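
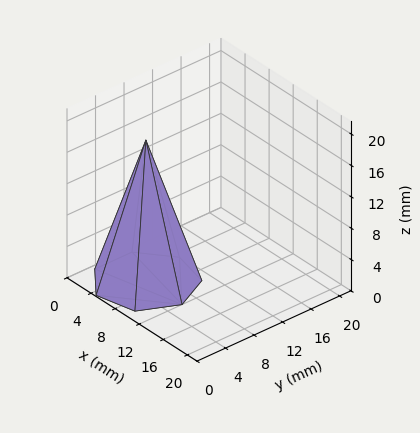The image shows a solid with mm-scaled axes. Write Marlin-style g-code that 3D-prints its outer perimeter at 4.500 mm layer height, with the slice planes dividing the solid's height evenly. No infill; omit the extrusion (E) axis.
Reading the render: the shape is a regular 7-sided pyramid, base circumscribed radius ≈ 6 mm, apex at z ≈ 18 mm (dimensions read to the nearest mm from the axis ticks). For the g-code, the solid's height is divided into equal slices at the stated Δz and each level perimeter traced with G1 moves after a G0 lift.

; perimeter-only toolpath
G21 ; units = mm
G90 ; absolute positioning
G28 ; home
; layer 1
G0 Z4.500
G0 X10.500 Y6.000
G1 X8.806 Y9.518
G1 X4.999 Y10.387
G1 X1.946 Y7.952
G1 X1.946 Y4.048
G1 X4.999 Y1.613
G1 X8.806 Y2.482
G1 X10.500 Y6.000
; layer 2
G0 Z9.000
G0 X9.000 Y6.000
G1 X7.870 Y8.346
G1 X5.332 Y8.925
G1 X3.297 Y7.301
G1 X3.297 Y4.699
G1 X5.332 Y3.075
G1 X7.870 Y3.655
G1 X9.000 Y6.000
; layer 3
G0 Z13.500
G0 X7.500 Y6.000
G1 X6.935 Y7.173
G1 X5.666 Y7.463
G1 X4.649 Y6.651
G1 X4.649 Y5.349
G1 X5.666 Y4.537
G1 X6.935 Y4.827
G1 X7.500 Y6.000
M2 ; end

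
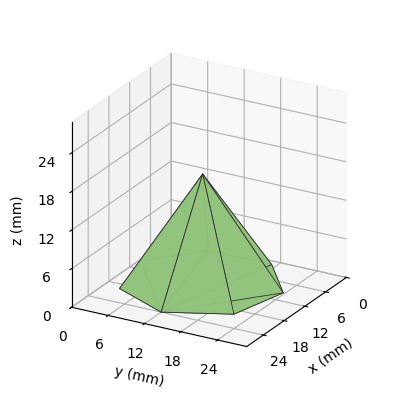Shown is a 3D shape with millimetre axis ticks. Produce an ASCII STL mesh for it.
Reading the render: the shape is a regular 7-sided pyramid, base circumscribed radius ≈ 12 mm, apex at z ≈ 17 mm (dimensions read to the nearest mm from the axis ticks). For the STL, each face is triangulated and given an outward normal.

solid part
  facet normal 0.0000 0.0000 -1.0000
    outer loop
      vertex 9.3 23.7 0.0
      vertex 19.5 21.4 0.0
      vertex 24.0 12.0 0.0
    endloop
  endfacet
  facet normal 0.0000 0.0000 -1.0000
    outer loop
      vertex 1.2 17.2 0.0
      vertex 9.3 23.7 0.0
      vertex 24.0 12.0 0.0
    endloop
  endfacet
  facet normal 0.0000 0.0000 -1.0000
    outer loop
      vertex 1.2 6.8 0.0
      vertex 1.2 17.2 0.0
      vertex 24.0 12.0 0.0
    endloop
  endfacet
  facet normal 0.0000 0.0000 -1.0000
    outer loop
      vertex 9.3 0.3 0.0
      vertex 1.2 6.8 0.0
      vertex 24.0 12.0 0.0
    endloop
  endfacet
  facet normal 0.0000 0.0000 -1.0000
    outer loop
      vertex 19.5 2.6 0.0
      vertex 9.3 0.3 0.0
      vertex 24.0 12.0 0.0
    endloop
  endfacet
  facet normal 0.7608 0.3642 0.5371
    outer loop
      vertex 24.0 12.0 0.0
      vertex 19.5 21.4 0.0
      vertex 12.0 12.0 17.0
    endloop
  endfacet
  facet normal 0.1856 0.8230 0.5369
    outer loop
      vertex 19.5 21.4 0.0
      vertex 9.3 23.7 0.0
      vertex 12.0 12.0 17.0
    endloop
  endfacet
  facet normal -0.5281 0.6581 0.5368
    outer loop
      vertex 9.3 23.7 0.0
      vertex 1.2 17.2 0.0
      vertex 12.0 12.0 17.0
    endloop
  endfacet
  facet normal -0.8441 0.0000 0.5362
    outer loop
      vertex 1.2 17.2 0.0
      vertex 1.2 6.8 0.0
      vertex 12.0 12.0 17.0
    endloop
  endfacet
  facet normal -0.5281 -0.6581 0.5368
    outer loop
      vertex 1.2 6.8 0.0
      vertex 9.3 0.3 0.0
      vertex 12.0 12.0 17.0
    endloop
  endfacet
  facet normal 0.1856 -0.8230 0.5369
    outer loop
      vertex 9.3 0.3 0.0
      vertex 19.5 2.6 0.0
      vertex 12.0 12.0 17.0
    endloop
  endfacet
  facet normal 0.7608 -0.3642 0.5371
    outer loop
      vertex 19.5 2.6 0.0
      vertex 24.0 12.0 0.0
      vertex 12.0 12.0 17.0
    endloop
  endfacet
endsolid part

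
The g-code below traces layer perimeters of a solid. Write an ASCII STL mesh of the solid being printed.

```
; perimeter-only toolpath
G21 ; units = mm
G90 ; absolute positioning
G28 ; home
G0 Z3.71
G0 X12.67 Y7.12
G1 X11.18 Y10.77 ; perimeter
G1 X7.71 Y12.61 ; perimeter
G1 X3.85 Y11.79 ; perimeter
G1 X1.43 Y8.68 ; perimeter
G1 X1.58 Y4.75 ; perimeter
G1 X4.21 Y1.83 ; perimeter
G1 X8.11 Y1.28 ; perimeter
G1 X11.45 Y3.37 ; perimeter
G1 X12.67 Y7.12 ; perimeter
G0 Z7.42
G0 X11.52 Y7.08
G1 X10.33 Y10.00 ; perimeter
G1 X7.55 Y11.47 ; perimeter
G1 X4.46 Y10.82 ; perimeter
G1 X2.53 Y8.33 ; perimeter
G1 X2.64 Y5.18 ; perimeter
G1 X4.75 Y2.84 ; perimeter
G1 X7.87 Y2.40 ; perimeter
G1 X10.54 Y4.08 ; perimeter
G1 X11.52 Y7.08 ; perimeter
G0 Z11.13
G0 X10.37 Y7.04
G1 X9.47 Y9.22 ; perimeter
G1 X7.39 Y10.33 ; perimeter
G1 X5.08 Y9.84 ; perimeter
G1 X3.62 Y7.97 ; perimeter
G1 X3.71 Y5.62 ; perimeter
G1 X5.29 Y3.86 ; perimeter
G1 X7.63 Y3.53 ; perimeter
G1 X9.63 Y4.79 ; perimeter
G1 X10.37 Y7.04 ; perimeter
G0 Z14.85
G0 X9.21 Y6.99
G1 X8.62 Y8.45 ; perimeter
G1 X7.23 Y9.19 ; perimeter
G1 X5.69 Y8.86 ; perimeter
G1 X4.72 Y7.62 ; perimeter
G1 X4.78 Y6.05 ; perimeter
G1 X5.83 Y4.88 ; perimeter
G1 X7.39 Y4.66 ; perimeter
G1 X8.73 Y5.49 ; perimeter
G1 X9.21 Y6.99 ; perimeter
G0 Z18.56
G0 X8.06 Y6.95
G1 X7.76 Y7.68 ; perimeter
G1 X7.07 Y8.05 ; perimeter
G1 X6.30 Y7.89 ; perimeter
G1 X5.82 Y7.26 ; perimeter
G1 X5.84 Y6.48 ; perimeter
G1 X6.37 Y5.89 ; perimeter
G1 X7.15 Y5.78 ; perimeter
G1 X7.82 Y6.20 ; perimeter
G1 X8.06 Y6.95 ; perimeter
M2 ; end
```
solid part
  facet normal 0.0000 0.0000 -1.0000
    outer loop
      vertex 7.87 13.75 0.00
      vertex 12.04 11.54 0.00
      vertex 13.82 7.16 0.00
    endloop
  endfacet
  facet normal 0.0000 0.0000 -1.0000
    outer loop
      vertex 3.24 12.77 0.00
      vertex 7.87 13.75 0.00
      vertex 13.82 7.16 0.00
    endloop
  endfacet
  facet normal 0.0000 0.0000 -1.0000
    outer loop
      vertex 0.34 9.04 0.00
      vertex 3.24 12.77 0.00
      vertex 13.82 7.16 0.00
    endloop
  endfacet
  facet normal 0.0000 0.0000 -1.0000
    outer loop
      vertex 0.51 4.32 0.00
      vertex 0.34 9.04 0.00
      vertex 13.82 7.16 0.00
    endloop
  endfacet
  facet normal 0.0000 0.0000 -1.0000
    outer loop
      vertex 3.67 0.81 0.00
      vertex 0.51 4.32 0.00
      vertex 13.82 7.16 0.00
    endloop
  endfacet
  facet normal 0.0000 0.0000 -1.0000
    outer loop
      vertex 8.35 0.15 0.00
      vertex 3.67 0.81 0.00
      vertex 13.82 7.16 0.00
    endloop
  endfacet
  facet normal 0.0000 0.0000 -1.0000
    outer loop
      vertex 12.36 2.66 0.00
      vertex 8.35 0.15 0.00
      vertex 13.82 7.16 0.00
    endloop
  endfacet
  facet normal 0.8894 0.3614 0.2800
    outer loop
      vertex 13.82 7.16 0.00
      vertex 12.04 11.54 0.00
      vertex 6.91 6.91 22.27
    endloop
  endfacet
  facet normal 0.4496 0.8483 0.2799
    outer loop
      vertex 12.04 11.54 0.00
      vertex 7.87 13.75 0.00
      vertex 6.91 6.91 22.27
    endloop
  endfacet
  facet normal -0.1988 0.9392 0.2799
    outer loop
      vertex 7.87 13.75 0.00
      vertex 3.24 12.77 0.00
      vertex 6.91 6.91 22.27
    endloop
  endfacet
  facet normal -0.7579 0.5893 0.2800
    outer loop
      vertex 3.24 12.77 0.00
      vertex 0.34 9.04 0.00
      vertex 6.91 6.91 22.27
    endloop
  endfacet
  facet normal -0.9595 -0.0346 0.2797
    outer loop
      vertex 0.34 9.04 0.00
      vertex 0.51 4.32 0.00
      vertex 6.91 6.91 22.27
    endloop
  endfacet
  facet normal -0.7135 -0.6424 0.2798
    outer loop
      vertex 0.51 4.32 0.00
      vertex 3.67 0.81 0.00
      vertex 6.91 6.91 22.27
    endloop
  endfacet
  facet normal -0.1341 -0.9506 0.2799
    outer loop
      vertex 3.67 0.81 0.00
      vertex 8.35 0.15 0.00
      vertex 6.91 6.91 22.27
    endloop
  endfacet
  facet normal 0.5094 -0.8137 0.2799
    outer loop
      vertex 8.35 0.15 0.00
      vertex 12.36 2.66 0.00
      vertex 6.91 6.91 22.27
    endloop
  endfacet
  facet normal 0.9131 -0.2963 0.2800
    outer loop
      vertex 12.36 2.66 0.00
      vertex 13.82 7.16 0.00
      vertex 6.91 6.91 22.27
    endloop
  endfacet
endsolid part

The G0 Z moves step by Δz≈3.71 mm. The G1 loops shrink linearly with z, so the solid tapers from its base footprint up to z≈22.3. Closing with a flat bottom cap and the tapered top and triangulating gives 16 facets — a regular 9-sided pyramid, base circumscribed radius ≈ 6.91 mm, apex at z ≈ 22.3 mm.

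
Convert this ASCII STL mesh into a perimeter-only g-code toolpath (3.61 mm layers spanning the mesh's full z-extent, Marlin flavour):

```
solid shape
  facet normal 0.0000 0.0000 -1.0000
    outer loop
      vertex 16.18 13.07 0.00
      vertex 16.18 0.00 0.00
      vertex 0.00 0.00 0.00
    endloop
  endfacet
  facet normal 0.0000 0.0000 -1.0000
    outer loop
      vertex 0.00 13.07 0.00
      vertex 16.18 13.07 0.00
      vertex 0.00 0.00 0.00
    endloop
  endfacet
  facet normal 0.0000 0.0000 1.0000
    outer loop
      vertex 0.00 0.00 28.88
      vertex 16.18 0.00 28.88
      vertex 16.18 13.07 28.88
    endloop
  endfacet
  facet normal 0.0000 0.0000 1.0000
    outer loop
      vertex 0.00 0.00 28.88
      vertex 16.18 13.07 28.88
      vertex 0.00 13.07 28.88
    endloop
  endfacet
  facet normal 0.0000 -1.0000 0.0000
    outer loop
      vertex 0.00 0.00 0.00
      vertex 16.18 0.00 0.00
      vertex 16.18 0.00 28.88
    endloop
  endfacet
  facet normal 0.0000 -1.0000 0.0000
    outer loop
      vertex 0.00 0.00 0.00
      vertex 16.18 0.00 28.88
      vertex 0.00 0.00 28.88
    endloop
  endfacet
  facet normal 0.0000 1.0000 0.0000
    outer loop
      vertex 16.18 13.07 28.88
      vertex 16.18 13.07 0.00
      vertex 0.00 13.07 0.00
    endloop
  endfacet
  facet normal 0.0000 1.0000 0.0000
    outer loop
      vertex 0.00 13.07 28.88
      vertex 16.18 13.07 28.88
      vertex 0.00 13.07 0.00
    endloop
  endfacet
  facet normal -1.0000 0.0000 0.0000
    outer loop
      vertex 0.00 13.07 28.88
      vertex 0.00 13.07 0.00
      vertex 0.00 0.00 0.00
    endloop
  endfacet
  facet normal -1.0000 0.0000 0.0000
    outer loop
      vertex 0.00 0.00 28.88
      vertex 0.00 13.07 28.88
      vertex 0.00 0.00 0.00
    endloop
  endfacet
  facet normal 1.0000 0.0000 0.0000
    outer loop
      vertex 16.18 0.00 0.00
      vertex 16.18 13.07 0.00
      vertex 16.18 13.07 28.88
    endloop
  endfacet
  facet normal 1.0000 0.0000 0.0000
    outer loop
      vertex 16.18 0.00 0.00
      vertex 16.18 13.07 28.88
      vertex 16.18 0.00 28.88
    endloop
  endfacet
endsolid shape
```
; perimeter-only toolpath
G21 ; units = mm
G90 ; absolute positioning
G28 ; home
; layer 1
G0 Z3.61
G0 X0.00 Y0.00
G1 X16.18 Y0.00
G1 X16.18 Y13.07
G1 X0.00 Y13.07
G1 X0.00 Y0.00
; layer 2
G0 Z7.22
G0 X0.00 Y0.00
G1 X16.18 Y0.00
G1 X16.18 Y13.07
G1 X0.00 Y13.07
G1 X0.00 Y0.00
; layer 3
G0 Z10.83
G0 X0.00 Y0.00
G1 X16.18 Y0.00
G1 X16.18 Y13.07
G1 X0.00 Y13.07
G1 X0.00 Y0.00
; layer 4
G0 Z14.44
G0 X0.00 Y0.00
G1 X16.18 Y0.00
G1 X16.18 Y13.07
G1 X0.00 Y13.07
G1 X0.00 Y0.00
; layer 5
G0 Z18.05
G0 X0.00 Y0.00
G1 X16.18 Y0.00
G1 X16.18 Y13.07
G1 X0.00 Y13.07
G1 X0.00 Y0.00
; layer 6
G0 Z21.66
G0 X0.00 Y0.00
G1 X16.18 Y0.00
G1 X16.18 Y13.07
G1 X0.00 Y13.07
G1 X0.00 Y0.00
; layer 7
G0 Z25.27
G0 X0.00 Y0.00
G1 X16.18 Y0.00
G1 X16.18 Y13.07
G1 X0.00 Y13.07
G1 X0.00 Y0.00
; layer 8
G0 Z28.88
G0 X0.00 Y0.00
G1 X16.18 Y0.00
G1 X16.18 Y13.07
G1 X0.00 Y13.07
G1 X0.00 Y0.00
M2 ; end

The solid is a rectangular box, roughly 16.2 × 13.1 mm footprint and 28.9 mm tall. Slicing at Δz = 3.61 mm — 8 equal slices spanning the solid's height, so layer i sits at z = i·h/8 — gives 8 non-empty perimeters. Each is a 4-segment closed polygon; G0 lifts to the layer z and rapids to the start vertex, then G1 traces the edges.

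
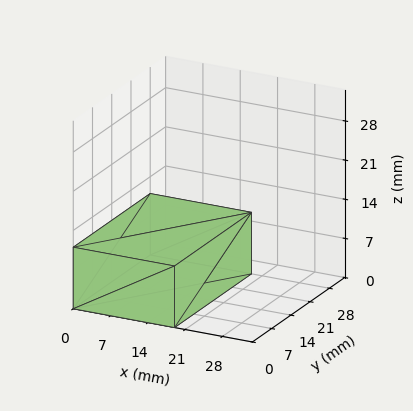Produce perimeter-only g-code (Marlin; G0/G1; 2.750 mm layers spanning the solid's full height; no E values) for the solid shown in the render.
Reading the render: the shape is a rectangular box, roughly 19 × 28 mm footprint and 11 mm tall (dimensions read to the nearest mm from the axis ticks). For the g-code, the solid's height is divided into equal slices at the stated Δz and each level perimeter traced with G1 moves after a G0 lift.

; perimeter-only toolpath
G21 ; units = mm
G90 ; absolute positioning
G28 ; home
; layer 1
G0 Z2.750
G0 X0.000 Y0.000
G1 X19.000 Y0.000
G1 X19.000 Y28.000
G1 X0.000 Y28.000
G1 X0.000 Y0.000
; layer 2
G0 Z5.500
G0 X0.000 Y0.000
G1 X19.000 Y0.000
G1 X19.000 Y28.000
G1 X0.000 Y28.000
G1 X0.000 Y0.000
; layer 3
G0 Z8.250
G0 X0.000 Y0.000
G1 X19.000 Y0.000
G1 X19.000 Y28.000
G1 X0.000 Y28.000
G1 X0.000 Y0.000
; layer 4
G0 Z11.000
G0 X0.000 Y0.000
G1 X19.000 Y0.000
G1 X19.000 Y28.000
G1 X0.000 Y28.000
G1 X0.000 Y0.000
M2 ; end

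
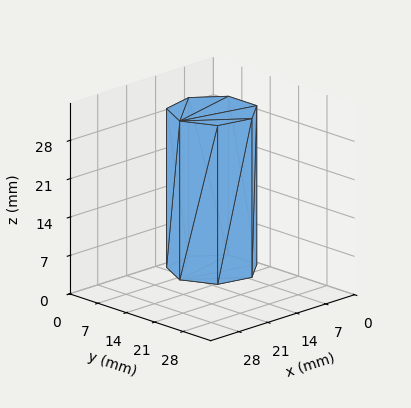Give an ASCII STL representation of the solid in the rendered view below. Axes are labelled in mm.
Reading the render: the shape is a regular 7-sided prism (a cylinder approximated with 7 flat sides), circumscribed radius ≈ 8 mm, height ≈ 29 mm (dimensions read to the nearest mm from the axis ticks). For the STL, each face is triangulated and given an outward normal.

solid part
  facet normal 0.0000 0.0000 -1.0000
    outer loop
      vertex 6.2 15.8 0.0
      vertex 13.0 14.3 0.0
      vertex 16.0 8.0 0.0
    endloop
  endfacet
  facet normal 0.0000 0.0000 -1.0000
    outer loop
      vertex 0.8 11.5 0.0
      vertex 6.2 15.8 0.0
      vertex 16.0 8.0 0.0
    endloop
  endfacet
  facet normal 0.0000 0.0000 -1.0000
    outer loop
      vertex 0.8 4.5 0.0
      vertex 0.8 11.5 0.0
      vertex 16.0 8.0 0.0
    endloop
  endfacet
  facet normal 0.0000 0.0000 -1.0000
    outer loop
      vertex 6.2 0.2 0.0
      vertex 0.8 4.5 0.0
      vertex 16.0 8.0 0.0
    endloop
  endfacet
  facet normal 0.0000 0.0000 -1.0000
    outer loop
      vertex 13.0 1.7 0.0
      vertex 6.2 0.2 0.0
      vertex 16.0 8.0 0.0
    endloop
  endfacet
  facet normal 0.0000 0.0000 1.0000
    outer loop
      vertex 16.0 8.0 29.0
      vertex 13.0 14.3 29.0
      vertex 6.2 15.8 29.0
    endloop
  endfacet
  facet normal 0.0000 0.0000 1.0000
    outer loop
      vertex 16.0 8.0 29.0
      vertex 6.2 15.8 29.0
      vertex 0.8 11.5 29.0
    endloop
  endfacet
  facet normal 0.0000 0.0000 1.0000
    outer loop
      vertex 16.0 8.0 29.0
      vertex 0.8 11.5 29.0
      vertex 0.8 4.5 29.0
    endloop
  endfacet
  facet normal 0.0000 0.0000 1.0000
    outer loop
      vertex 16.0 8.0 29.0
      vertex 0.8 4.5 29.0
      vertex 6.2 0.2 29.0
    endloop
  endfacet
  facet normal 0.0000 0.0000 1.0000
    outer loop
      vertex 16.0 8.0 29.0
      vertex 6.2 0.2 29.0
      vertex 13.0 1.7 29.0
    endloop
  endfacet
  facet normal 0.9029 0.4299 0.0000
    outer loop
      vertex 16.0 8.0 0.0
      vertex 13.0 14.3 0.0
      vertex 13.0 14.3 29.0
    endloop
  endfacet
  facet normal 0.9029 0.4299 0.0000
    outer loop
      vertex 16.0 8.0 0.0
      vertex 13.0 14.3 29.0
      vertex 16.0 8.0 29.0
    endloop
  endfacet
  facet normal 0.2154 0.9765 0.0000
    outer loop
      vertex 13.0 14.3 0.0
      vertex 6.2 15.8 0.0
      vertex 6.2 15.8 29.0
    endloop
  endfacet
  facet normal 0.2154 0.9765 0.0000
    outer loop
      vertex 13.0 14.3 0.0
      vertex 6.2 15.8 29.0
      vertex 13.0 14.3 29.0
    endloop
  endfacet
  facet normal -0.6229 0.7823 0.0000
    outer loop
      vertex 6.2 15.8 0.0
      vertex 0.8 11.5 0.0
      vertex 0.8 11.5 29.0
    endloop
  endfacet
  facet normal -0.6229 0.7823 0.0000
    outer loop
      vertex 6.2 15.8 0.0
      vertex 0.8 11.5 29.0
      vertex 6.2 15.8 29.0
    endloop
  endfacet
  facet normal -1.0000 0.0000 0.0000
    outer loop
      vertex 0.8 11.5 0.0
      vertex 0.8 4.5 0.0
      vertex 0.8 4.5 29.0
    endloop
  endfacet
  facet normal -1.0000 0.0000 0.0000
    outer loop
      vertex 0.8 11.5 0.0
      vertex 0.8 4.5 29.0
      vertex 0.8 11.5 29.0
    endloop
  endfacet
  facet normal -0.6229 -0.7823 0.0000
    outer loop
      vertex 0.8 4.5 0.0
      vertex 6.2 0.2 0.0
      vertex 6.2 0.2 29.0
    endloop
  endfacet
  facet normal -0.6229 -0.7823 0.0000
    outer loop
      vertex 0.8 4.5 0.0
      vertex 6.2 0.2 29.0
      vertex 0.8 4.5 29.0
    endloop
  endfacet
  facet normal 0.2154 -0.9765 0.0000
    outer loop
      vertex 6.2 0.2 0.0
      vertex 13.0 1.7 0.0
      vertex 13.0 1.7 29.0
    endloop
  endfacet
  facet normal 0.2154 -0.9765 0.0000
    outer loop
      vertex 6.2 0.2 0.0
      vertex 13.0 1.7 29.0
      vertex 6.2 0.2 29.0
    endloop
  endfacet
  facet normal 0.9029 -0.4299 0.0000
    outer loop
      vertex 13.0 1.7 0.0
      vertex 16.0 8.0 0.0
      vertex 16.0 8.0 29.0
    endloop
  endfacet
  facet normal 0.9029 -0.4299 0.0000
    outer loop
      vertex 13.0 1.7 0.0
      vertex 16.0 8.0 29.0
      vertex 13.0 1.7 29.0
    endloop
  endfacet
endsolid part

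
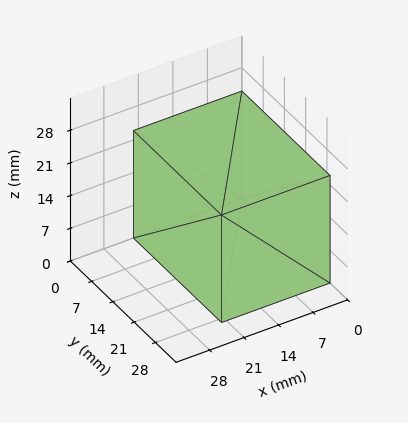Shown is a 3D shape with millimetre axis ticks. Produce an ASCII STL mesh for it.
Reading the render: the shape is a rectangular box, roughly 22 × 29 mm footprint and 23 mm tall (dimensions read to the nearest mm from the axis ticks). For the STL, each face is triangulated and given an outward normal.

solid part
  facet normal 0.0000 0.0000 -1.0000
    outer loop
      vertex 22.000 29.000 0.000
      vertex 22.000 0.000 0.000
      vertex 0.000 0.000 0.000
    endloop
  endfacet
  facet normal 0.0000 0.0000 -1.0000
    outer loop
      vertex 0.000 29.000 0.000
      vertex 22.000 29.000 0.000
      vertex 0.000 0.000 0.000
    endloop
  endfacet
  facet normal 0.0000 0.0000 1.0000
    outer loop
      vertex 0.000 0.000 23.000
      vertex 22.000 0.000 23.000
      vertex 22.000 29.000 23.000
    endloop
  endfacet
  facet normal 0.0000 0.0000 1.0000
    outer loop
      vertex 0.000 0.000 23.000
      vertex 22.000 29.000 23.000
      vertex 0.000 29.000 23.000
    endloop
  endfacet
  facet normal 0.0000 -1.0000 0.0000
    outer loop
      vertex 0.000 0.000 0.000
      vertex 22.000 0.000 0.000
      vertex 22.000 0.000 23.000
    endloop
  endfacet
  facet normal 0.0000 -1.0000 0.0000
    outer loop
      vertex 0.000 0.000 0.000
      vertex 22.000 0.000 23.000
      vertex 0.000 0.000 23.000
    endloop
  endfacet
  facet normal 0.0000 1.0000 0.0000
    outer loop
      vertex 22.000 29.000 23.000
      vertex 22.000 29.000 0.000
      vertex 0.000 29.000 0.000
    endloop
  endfacet
  facet normal 0.0000 1.0000 0.0000
    outer loop
      vertex 0.000 29.000 23.000
      vertex 22.000 29.000 23.000
      vertex 0.000 29.000 0.000
    endloop
  endfacet
  facet normal -1.0000 0.0000 0.0000
    outer loop
      vertex 0.000 29.000 23.000
      vertex 0.000 29.000 0.000
      vertex 0.000 0.000 0.000
    endloop
  endfacet
  facet normal -1.0000 0.0000 0.0000
    outer loop
      vertex 0.000 0.000 23.000
      vertex 0.000 29.000 23.000
      vertex 0.000 0.000 0.000
    endloop
  endfacet
  facet normal 1.0000 0.0000 0.0000
    outer loop
      vertex 22.000 0.000 0.000
      vertex 22.000 29.000 0.000
      vertex 22.000 29.000 23.000
    endloop
  endfacet
  facet normal 1.0000 0.0000 0.0000
    outer loop
      vertex 22.000 0.000 0.000
      vertex 22.000 29.000 23.000
      vertex 22.000 0.000 23.000
    endloop
  endfacet
endsolid part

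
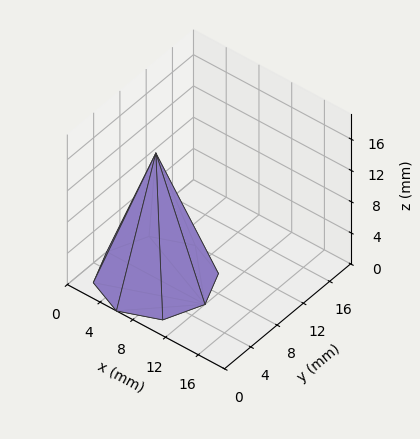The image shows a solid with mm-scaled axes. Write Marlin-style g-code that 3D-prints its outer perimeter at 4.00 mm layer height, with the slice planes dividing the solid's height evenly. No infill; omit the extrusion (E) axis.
Reading the render: the shape is a regular 8-sided pyramid, base circumscribed radius ≈ 6 mm, apex at z ≈ 16 mm (dimensions read to the nearest mm from the axis ticks). For the g-code, the solid's height is divided into equal slices at the stated Δz and each level perimeter traced with G1 moves after a G0 lift.

; perimeter-only toolpath
G21 ; units = mm
G90 ; absolute positioning
G28 ; home
; layer 1
G0 Z4.00
G0 X10.50 Y6.00
G1 X9.18 Y9.18
G1 X6.00 Y10.50
G1 X2.82 Y9.18
G1 X1.50 Y6.00
G1 X2.82 Y2.82
G1 X6.00 Y1.50
G1 X9.18 Y2.82
G1 X10.50 Y6.00
; layer 2
G0 Z8.00
G0 X9.00 Y6.00
G1 X8.12 Y8.12
G1 X6.00 Y9.00
G1 X3.88 Y8.12
G1 X3.00 Y6.00
G1 X3.88 Y3.88
G1 X6.00 Y3.00
G1 X8.12 Y3.88
G1 X9.00 Y6.00
; layer 3
G0 Z12.00
G0 X7.50 Y6.00
G1 X7.06 Y7.06
G1 X6.00 Y7.50
G1 X4.94 Y7.06
G1 X4.50 Y6.00
G1 X4.94 Y4.94
G1 X6.00 Y4.50
G1 X7.06 Y4.94
G1 X7.50 Y6.00
M2 ; end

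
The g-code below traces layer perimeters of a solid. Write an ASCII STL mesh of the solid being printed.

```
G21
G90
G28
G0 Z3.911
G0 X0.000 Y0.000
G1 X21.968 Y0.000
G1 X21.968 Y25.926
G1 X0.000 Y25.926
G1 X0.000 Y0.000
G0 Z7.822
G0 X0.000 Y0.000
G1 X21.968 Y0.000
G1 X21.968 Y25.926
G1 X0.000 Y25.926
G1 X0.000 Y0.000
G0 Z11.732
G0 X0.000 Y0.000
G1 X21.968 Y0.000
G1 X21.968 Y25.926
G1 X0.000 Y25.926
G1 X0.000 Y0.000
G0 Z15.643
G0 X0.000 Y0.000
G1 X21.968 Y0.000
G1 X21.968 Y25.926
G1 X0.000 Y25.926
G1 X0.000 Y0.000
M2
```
solid part
  facet normal 0.0000 0.0000 -1.0000
    outer loop
      vertex 21.968 25.926 0.000
      vertex 21.968 0.000 0.000
      vertex 0.000 0.000 0.000
    endloop
  endfacet
  facet normal 0.0000 0.0000 -1.0000
    outer loop
      vertex 0.000 25.926 0.000
      vertex 21.968 25.926 0.000
      vertex 0.000 0.000 0.000
    endloop
  endfacet
  facet normal 0.0000 0.0000 1.0000
    outer loop
      vertex 0.000 0.000 15.643
      vertex 21.968 0.000 15.643
      vertex 21.968 25.926 15.643
    endloop
  endfacet
  facet normal 0.0000 0.0000 1.0000
    outer loop
      vertex 0.000 0.000 15.643
      vertex 21.968 25.926 15.643
      vertex 0.000 25.926 15.643
    endloop
  endfacet
  facet normal 0.0000 -1.0000 0.0000
    outer loop
      vertex 0.000 0.000 0.000
      vertex 21.968 0.000 0.000
      vertex 21.968 0.000 15.643
    endloop
  endfacet
  facet normal 0.0000 -1.0000 0.0000
    outer loop
      vertex 0.000 0.000 0.000
      vertex 21.968 0.000 15.643
      vertex 0.000 0.000 15.643
    endloop
  endfacet
  facet normal 0.0000 1.0000 0.0000
    outer loop
      vertex 21.968 25.926 15.643
      vertex 21.968 25.926 0.000
      vertex 0.000 25.926 0.000
    endloop
  endfacet
  facet normal 0.0000 1.0000 0.0000
    outer loop
      vertex 0.000 25.926 15.643
      vertex 21.968 25.926 15.643
      vertex 0.000 25.926 0.000
    endloop
  endfacet
  facet normal -1.0000 0.0000 0.0000
    outer loop
      vertex 0.000 25.926 15.643
      vertex 0.000 25.926 0.000
      vertex 0.000 0.000 0.000
    endloop
  endfacet
  facet normal -1.0000 0.0000 0.0000
    outer loop
      vertex 0.000 0.000 15.643
      vertex 0.000 25.926 15.643
      vertex 0.000 0.000 0.000
    endloop
  endfacet
  facet normal 1.0000 0.0000 0.0000
    outer loop
      vertex 21.968 0.000 0.000
      vertex 21.968 25.926 0.000
      vertex 21.968 25.926 15.643
    endloop
  endfacet
  facet normal 1.0000 0.0000 0.0000
    outer loop
      vertex 21.968 0.000 0.000
      vertex 21.968 25.926 15.643
      vertex 21.968 0.000 15.643
    endloop
  endfacet
endsolid part

The G0 Z moves step by Δz≈3.911 mm. Every layer's G1 loop is the same polygon, so the solid is a straight extrusion of it from z=0 to z≈15.6. Closing with flat bottom and top caps and triangulating gives 12 facets — a rectangular box, roughly 22 × 25.9 mm footprint and 15.6 mm tall.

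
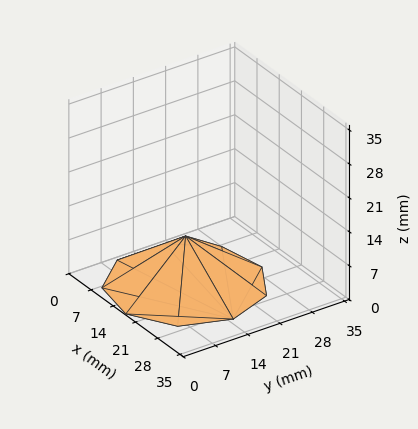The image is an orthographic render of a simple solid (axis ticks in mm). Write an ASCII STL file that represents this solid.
Reading the render: the shape is a regular 9-sided pyramid, base circumscribed radius ≈ 15 mm, apex at z ≈ 10 mm (dimensions read to the nearest mm from the axis ticks). For the STL, each face is triangulated and given an outward normal.

solid part
  facet normal 0.0000 0.0000 -1.0000
    outer loop
      vertex 17.60 29.77 0.00
      vertex 26.49 24.64 0.00
      vertex 30.00 15.00 0.00
    endloop
  endfacet
  facet normal 0.0000 0.0000 -1.0000
    outer loop
      vertex 7.50 27.99 0.00
      vertex 17.60 29.77 0.00
      vertex 30.00 15.00 0.00
    endloop
  endfacet
  facet normal 0.0000 0.0000 -1.0000
    outer loop
      vertex 0.90 20.13 0.00
      vertex 7.50 27.99 0.00
      vertex 30.00 15.00 0.00
    endloop
  endfacet
  facet normal 0.0000 0.0000 -1.0000
    outer loop
      vertex 0.90 9.87 0.00
      vertex 0.90 20.13 0.00
      vertex 30.00 15.00 0.00
    endloop
  endfacet
  facet normal 0.0000 0.0000 -1.0000
    outer loop
      vertex 7.50 2.01 0.00
      vertex 0.90 9.87 0.00
      vertex 30.00 15.00 0.00
    endloop
  endfacet
  facet normal 0.0000 0.0000 -1.0000
    outer loop
      vertex 17.60 0.23 0.00
      vertex 7.50 2.01 0.00
      vertex 30.00 15.00 0.00
    endloop
  endfacet
  facet normal 0.0000 0.0000 -1.0000
    outer loop
      vertex 26.49 5.36 0.00
      vertex 17.60 0.23 0.00
      vertex 30.00 15.00 0.00
    endloop
  endfacet
  facet normal 0.5437 0.1980 0.8156
    outer loop
      vertex 30.00 15.00 0.00
      vertex 26.49 24.64 0.00
      vertex 15.00 15.00 10.00
    endloop
  endfacet
  facet normal 0.2892 0.5012 0.8155
    outer loop
      vertex 26.49 24.64 0.00
      vertex 17.60 29.77 0.00
      vertex 15.00 15.00 10.00
    endloop
  endfacet
  facet normal -0.1004 0.5699 0.8156
    outer loop
      vertex 17.60 29.77 0.00
      vertex 7.50 27.99 0.00
      vertex 15.00 15.00 10.00
    endloop
  endfacet
  facet normal -0.4431 0.3721 0.8156
    outer loop
      vertex 7.50 27.99 0.00
      vertex 0.90 20.13 0.00
      vertex 15.00 15.00 10.00
    endloop
  endfacet
  facet normal -0.5785 0.0000 0.8157
    outer loop
      vertex 0.90 20.13 0.00
      vertex 0.90 9.87 0.00
      vertex 15.00 15.00 10.00
    endloop
  endfacet
  facet normal -0.4431 -0.3721 0.8156
    outer loop
      vertex 0.90 9.87 0.00
      vertex 7.50 2.01 0.00
      vertex 15.00 15.00 10.00
    endloop
  endfacet
  facet normal -0.1004 -0.5699 0.8156
    outer loop
      vertex 7.50 2.01 0.00
      vertex 17.60 0.23 0.00
      vertex 15.00 15.00 10.00
    endloop
  endfacet
  facet normal 0.2892 -0.5012 0.8155
    outer loop
      vertex 17.60 0.23 0.00
      vertex 26.49 5.36 0.00
      vertex 15.00 15.00 10.00
    endloop
  endfacet
  facet normal 0.5437 -0.1980 0.8156
    outer loop
      vertex 26.49 5.36 0.00
      vertex 30.00 15.00 0.00
      vertex 15.00 15.00 10.00
    endloop
  endfacet
endsolid part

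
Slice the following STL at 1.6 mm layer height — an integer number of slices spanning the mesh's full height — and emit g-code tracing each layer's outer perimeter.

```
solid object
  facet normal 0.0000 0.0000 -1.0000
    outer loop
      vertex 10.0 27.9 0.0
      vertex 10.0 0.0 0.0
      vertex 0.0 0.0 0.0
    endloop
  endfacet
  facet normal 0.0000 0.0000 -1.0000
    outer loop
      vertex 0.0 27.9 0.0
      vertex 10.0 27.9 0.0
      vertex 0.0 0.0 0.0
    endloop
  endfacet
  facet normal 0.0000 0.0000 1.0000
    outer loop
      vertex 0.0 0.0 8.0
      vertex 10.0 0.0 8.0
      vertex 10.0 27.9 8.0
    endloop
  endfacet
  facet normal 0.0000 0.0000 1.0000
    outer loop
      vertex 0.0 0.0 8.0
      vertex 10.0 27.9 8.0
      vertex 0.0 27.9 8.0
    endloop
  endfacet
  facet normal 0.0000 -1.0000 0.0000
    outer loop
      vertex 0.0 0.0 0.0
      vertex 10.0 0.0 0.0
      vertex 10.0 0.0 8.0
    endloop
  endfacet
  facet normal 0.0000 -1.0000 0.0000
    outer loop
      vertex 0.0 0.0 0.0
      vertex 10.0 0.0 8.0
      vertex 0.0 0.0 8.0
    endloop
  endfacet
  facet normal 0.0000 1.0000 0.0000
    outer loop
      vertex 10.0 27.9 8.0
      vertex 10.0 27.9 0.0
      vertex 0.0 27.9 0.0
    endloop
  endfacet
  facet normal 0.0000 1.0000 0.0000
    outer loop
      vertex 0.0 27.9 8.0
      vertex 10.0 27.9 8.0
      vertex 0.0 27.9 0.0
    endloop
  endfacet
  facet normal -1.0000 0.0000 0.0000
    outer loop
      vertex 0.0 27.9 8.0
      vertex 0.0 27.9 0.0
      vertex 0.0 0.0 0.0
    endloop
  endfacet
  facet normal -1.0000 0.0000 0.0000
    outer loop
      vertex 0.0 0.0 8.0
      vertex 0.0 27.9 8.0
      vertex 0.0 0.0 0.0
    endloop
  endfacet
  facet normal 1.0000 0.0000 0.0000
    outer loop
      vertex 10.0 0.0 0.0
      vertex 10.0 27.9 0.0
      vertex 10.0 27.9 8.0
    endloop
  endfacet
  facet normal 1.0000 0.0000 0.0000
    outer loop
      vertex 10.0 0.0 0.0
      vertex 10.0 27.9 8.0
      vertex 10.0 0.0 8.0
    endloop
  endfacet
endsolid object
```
; perimeter-only toolpath
G21 ; units = mm
G90 ; absolute positioning
G28 ; home
; layer 1
G0 Z1.6
G0 X0.0 Y0.0
G1 X10.0 Y0.0
G1 X10.0 Y27.9
G1 X0.0 Y27.9
G1 X0.0 Y0.0
; layer 2
G0 Z3.2
G0 X0.0 Y0.0
G1 X10.0 Y0.0
G1 X10.0 Y27.9
G1 X0.0 Y27.9
G1 X0.0 Y0.0
; layer 3
G0 Z4.8
G0 X0.0 Y0.0
G1 X10.0 Y0.0
G1 X10.0 Y27.9
G1 X0.0 Y27.9
G1 X0.0 Y0.0
; layer 4
G0 Z6.4
G0 X0.0 Y0.0
G1 X10.0 Y0.0
G1 X10.0 Y27.9
G1 X0.0 Y27.9
G1 X0.0 Y0.0
; layer 5
G0 Z8.0
G0 X0.0 Y0.0
G1 X10.0 Y0.0
G1 X10.0 Y27.9
G1 X0.0 Y27.9
G1 X0.0 Y0.0
M2 ; end

The solid is a rectangular box, roughly 10 × 27.9 mm footprint and 8 mm tall. Slicing at Δz = 1.6 mm — 5 equal slices spanning the solid's height, so layer i sits at z = i·h/5 — gives 5 non-empty perimeters. Each is a 4-segment closed polygon; G0 lifts to the layer z and rapids to the start vertex, then G1 traces the edges.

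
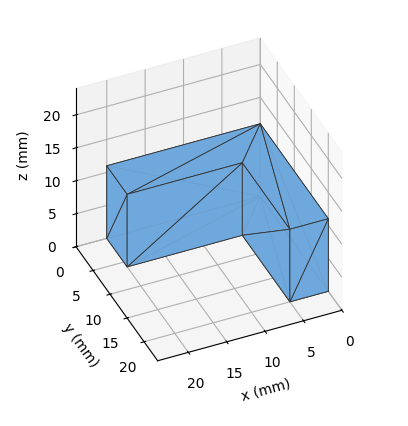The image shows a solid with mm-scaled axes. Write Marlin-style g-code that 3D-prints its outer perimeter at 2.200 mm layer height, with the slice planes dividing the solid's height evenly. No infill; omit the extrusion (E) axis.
Reading the render: the shape is an L-shaped prism: outer 20 × 20 mm, arm thicknesses ≈ 6 mm (horizontal) and 5 mm (vertical), extruded 11 mm in z (dimensions read to the nearest mm from the axis ticks). For the g-code, the solid's height is divided into equal slices at the stated Δz and each level perimeter traced with G1 moves after a G0 lift.

; perimeter-only toolpath
G21 ; units = mm
G90 ; absolute positioning
G28 ; home
; layer 1
G0 Z2.200
G0 X0.000 Y0.000
G1 X20.000 Y0.000
G1 X20.000 Y6.000
G1 X5.000 Y6.000
G1 X5.000 Y20.000
G1 X0.000 Y20.000
G1 X0.000 Y0.000
; layer 2
G0 Z4.400
G0 X0.000 Y0.000
G1 X20.000 Y0.000
G1 X20.000 Y6.000
G1 X5.000 Y6.000
G1 X5.000 Y20.000
G1 X0.000 Y20.000
G1 X0.000 Y0.000
; layer 3
G0 Z6.600
G0 X0.000 Y0.000
G1 X20.000 Y0.000
G1 X20.000 Y6.000
G1 X5.000 Y6.000
G1 X5.000 Y20.000
G1 X0.000 Y20.000
G1 X0.000 Y0.000
; layer 4
G0 Z8.800
G0 X0.000 Y0.000
G1 X20.000 Y0.000
G1 X20.000 Y6.000
G1 X5.000 Y6.000
G1 X5.000 Y20.000
G1 X0.000 Y20.000
G1 X0.000 Y0.000
; layer 5
G0 Z11.000
G0 X0.000 Y0.000
G1 X20.000 Y0.000
G1 X20.000 Y6.000
G1 X5.000 Y6.000
G1 X5.000 Y20.000
G1 X0.000 Y20.000
G1 X0.000 Y0.000
M2 ; end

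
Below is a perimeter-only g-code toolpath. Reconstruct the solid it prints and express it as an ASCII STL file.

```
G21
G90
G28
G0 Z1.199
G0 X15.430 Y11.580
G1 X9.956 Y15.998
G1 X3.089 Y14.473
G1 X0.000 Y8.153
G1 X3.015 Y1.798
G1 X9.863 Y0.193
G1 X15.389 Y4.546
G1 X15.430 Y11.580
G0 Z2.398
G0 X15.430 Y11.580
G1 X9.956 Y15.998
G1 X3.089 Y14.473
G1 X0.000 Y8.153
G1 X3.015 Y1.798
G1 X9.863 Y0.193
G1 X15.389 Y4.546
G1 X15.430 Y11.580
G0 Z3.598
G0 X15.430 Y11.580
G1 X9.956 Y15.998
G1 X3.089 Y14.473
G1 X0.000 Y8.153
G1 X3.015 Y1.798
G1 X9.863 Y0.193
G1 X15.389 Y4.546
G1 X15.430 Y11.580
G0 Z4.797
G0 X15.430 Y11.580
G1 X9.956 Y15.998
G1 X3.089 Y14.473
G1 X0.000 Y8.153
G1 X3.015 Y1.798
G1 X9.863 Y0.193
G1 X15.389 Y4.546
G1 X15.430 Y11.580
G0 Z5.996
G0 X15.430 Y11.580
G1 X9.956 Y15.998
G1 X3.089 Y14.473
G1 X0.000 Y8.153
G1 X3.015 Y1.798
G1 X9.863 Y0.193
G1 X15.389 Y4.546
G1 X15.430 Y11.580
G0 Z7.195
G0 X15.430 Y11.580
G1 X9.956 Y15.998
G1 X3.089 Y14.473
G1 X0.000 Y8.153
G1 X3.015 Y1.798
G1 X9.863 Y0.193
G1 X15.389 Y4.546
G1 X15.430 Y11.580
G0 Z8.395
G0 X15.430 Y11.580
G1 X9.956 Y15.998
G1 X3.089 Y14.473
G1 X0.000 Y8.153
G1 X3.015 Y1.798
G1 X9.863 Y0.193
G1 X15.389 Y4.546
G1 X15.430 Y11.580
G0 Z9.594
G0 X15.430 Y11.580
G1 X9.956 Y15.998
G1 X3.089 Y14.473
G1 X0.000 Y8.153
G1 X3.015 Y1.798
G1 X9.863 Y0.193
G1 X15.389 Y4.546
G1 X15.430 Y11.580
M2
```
solid part
  facet normal 0.0000 0.0000 -1.0000
    outer loop
      vertex 3.089 14.473 0.000
      vertex 9.956 15.998 0.000
      vertex 15.430 11.580 0.000
    endloop
  endfacet
  facet normal 0.0000 0.0000 -1.0000
    outer loop
      vertex 0.000 8.153 0.000
      vertex 3.089 14.473 0.000
      vertex 15.430 11.580 0.000
    endloop
  endfacet
  facet normal 0.0000 0.0000 -1.0000
    outer loop
      vertex 3.015 1.798 0.000
      vertex 0.000 8.153 0.000
      vertex 15.430 11.580 0.000
    endloop
  endfacet
  facet normal 0.0000 0.0000 -1.0000
    outer loop
      vertex 9.863 0.193 0.000
      vertex 3.015 1.798 0.000
      vertex 15.430 11.580 0.000
    endloop
  endfacet
  facet normal 0.0000 0.0000 -1.0000
    outer loop
      vertex 15.389 4.546 0.000
      vertex 9.863 0.193 0.000
      vertex 15.430 11.580 0.000
    endloop
  endfacet
  facet normal 0.0000 0.0000 1.0000
    outer loop
      vertex 15.430 11.580 9.594
      vertex 9.956 15.998 9.594
      vertex 3.089 14.473 9.594
    endloop
  endfacet
  facet normal 0.0000 0.0000 1.0000
    outer loop
      vertex 15.430 11.580 9.594
      vertex 3.089 14.473 9.594
      vertex 0.000 8.153 9.594
    endloop
  endfacet
  facet normal 0.0000 0.0000 1.0000
    outer loop
      vertex 15.430 11.580 9.594
      vertex 0.000 8.153 9.594
      vertex 3.015 1.798 9.594
    endloop
  endfacet
  facet normal 0.0000 0.0000 1.0000
    outer loop
      vertex 15.430 11.580 9.594
      vertex 3.015 1.798 9.594
      vertex 9.863 0.193 9.594
    endloop
  endfacet
  facet normal 0.0000 0.0000 1.0000
    outer loop
      vertex 15.430 11.580 9.594
      vertex 9.863 0.193 9.594
      vertex 15.389 4.546 9.594
    endloop
  endfacet
  facet normal 0.6281 0.7782 0.0000
    outer loop
      vertex 15.430 11.580 0.000
      vertex 9.956 15.998 0.000
      vertex 9.956 15.998 9.594
    endloop
  endfacet
  facet normal 0.6281 0.7782 0.0000
    outer loop
      vertex 15.430 11.580 0.000
      vertex 9.956 15.998 9.594
      vertex 15.430 11.580 9.594
    endloop
  endfacet
  facet normal -0.2168 0.9762 0.0000
    outer loop
      vertex 9.956 15.998 0.000
      vertex 3.089 14.473 0.000
      vertex 3.089 14.473 9.594
    endloop
  endfacet
  facet normal -0.2168 0.9762 0.0000
    outer loop
      vertex 9.956 15.998 0.000
      vertex 3.089 14.473 9.594
      vertex 9.956 15.998 9.594
    endloop
  endfacet
  facet normal -0.8984 0.4391 0.0000
    outer loop
      vertex 3.089 14.473 0.000
      vertex 0.000 8.153 0.000
      vertex 0.000 8.153 9.594
    endloop
  endfacet
  facet normal -0.8984 0.4391 0.0000
    outer loop
      vertex 3.089 14.473 0.000
      vertex 0.000 8.153 9.594
      vertex 3.089 14.473 9.594
    endloop
  endfacet
  facet normal -0.9035 -0.4286 0.0000
    outer loop
      vertex 0.000 8.153 0.000
      vertex 3.015 1.798 0.000
      vertex 3.015 1.798 9.594
    endloop
  endfacet
  facet normal -0.9035 -0.4286 0.0000
    outer loop
      vertex 0.000 8.153 0.000
      vertex 3.015 1.798 9.594
      vertex 0.000 8.153 9.594
    endloop
  endfacet
  facet normal -0.2282 -0.9736 0.0000
    outer loop
      vertex 3.015 1.798 0.000
      vertex 9.863 0.193 0.000
      vertex 9.863 0.193 9.594
    endloop
  endfacet
  facet normal -0.2282 -0.9736 0.0000
    outer loop
      vertex 3.015 1.798 0.000
      vertex 9.863 0.193 9.594
      vertex 3.015 1.798 9.594
    endloop
  endfacet
  facet normal 0.6188 -0.7855 0.0000
    outer loop
      vertex 9.863 0.193 0.000
      vertex 15.389 4.546 0.000
      vertex 15.389 4.546 9.594
    endloop
  endfacet
  facet normal 0.6188 -0.7855 0.0000
    outer loop
      vertex 9.863 0.193 0.000
      vertex 15.389 4.546 9.594
      vertex 9.863 0.193 9.594
    endloop
  endfacet
  facet normal 1.0000 -0.0058 0.0000
    outer loop
      vertex 15.389 4.546 0.000
      vertex 15.430 11.580 0.000
      vertex 15.430 11.580 9.594
    endloop
  endfacet
  facet normal 1.0000 -0.0058 0.0000
    outer loop
      vertex 15.389 4.546 0.000
      vertex 15.430 11.580 9.594
      vertex 15.389 4.546 9.594
    endloop
  endfacet
endsolid part

The G0 Z moves step by Δz≈1.199 mm. Every layer's G1 loop is the same polygon, so the solid is a straight extrusion of it from z=0 to z≈9.59. Closing with flat bottom and top caps and triangulating gives 24 facets — a regular 7-sided prism (a cylinder approximated with 7 flat sides), circumscribed radius ≈ 8.11 mm, height ≈ 9.59 mm.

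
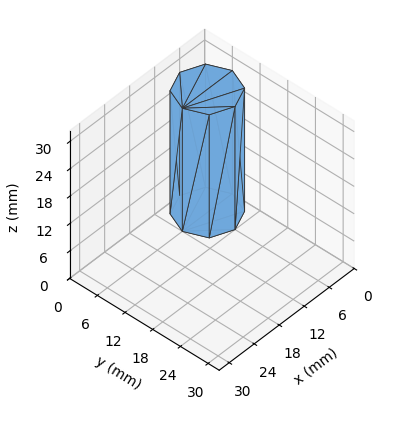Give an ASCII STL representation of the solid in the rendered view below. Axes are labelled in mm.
Reading the render: the shape is a regular 8-sided prism (a cylinder approximated with 8 flat sides), circumscribed radius ≈ 6 mm, height ≈ 27 mm (dimensions read to the nearest mm from the axis ticks). For the STL, each face is triangulated and given an outward normal.

solid part
  facet normal 0.0000 0.0000 -1.0000
    outer loop
      vertex 6.000 12.000 0.000
      vertex 10.243 10.243 0.000
      vertex 12.000 6.000 0.000
    endloop
  endfacet
  facet normal 0.0000 0.0000 -1.0000
    outer loop
      vertex 1.757 10.243 0.000
      vertex 6.000 12.000 0.000
      vertex 12.000 6.000 0.000
    endloop
  endfacet
  facet normal 0.0000 0.0000 -1.0000
    outer loop
      vertex 0.000 6.000 0.000
      vertex 1.757 10.243 0.000
      vertex 12.000 6.000 0.000
    endloop
  endfacet
  facet normal 0.0000 0.0000 -1.0000
    outer loop
      vertex 1.757 1.757 0.000
      vertex 0.000 6.000 0.000
      vertex 12.000 6.000 0.000
    endloop
  endfacet
  facet normal 0.0000 0.0000 -1.0000
    outer loop
      vertex 6.000 0.000 0.000
      vertex 1.757 1.757 0.000
      vertex 12.000 6.000 0.000
    endloop
  endfacet
  facet normal 0.0000 0.0000 -1.0000
    outer loop
      vertex 10.243 1.757 0.000
      vertex 6.000 0.000 0.000
      vertex 12.000 6.000 0.000
    endloop
  endfacet
  facet normal 0.0000 0.0000 1.0000
    outer loop
      vertex 12.000 6.000 27.000
      vertex 10.243 10.243 27.000
      vertex 6.000 12.000 27.000
    endloop
  endfacet
  facet normal 0.0000 0.0000 1.0000
    outer loop
      vertex 12.000 6.000 27.000
      vertex 6.000 12.000 27.000
      vertex 1.757 10.243 27.000
    endloop
  endfacet
  facet normal 0.0000 0.0000 1.0000
    outer loop
      vertex 12.000 6.000 27.000
      vertex 1.757 10.243 27.000
      vertex 0.000 6.000 27.000
    endloop
  endfacet
  facet normal 0.0000 0.0000 1.0000
    outer loop
      vertex 12.000 6.000 27.000
      vertex 0.000 6.000 27.000
      vertex 1.757 1.757 27.000
    endloop
  endfacet
  facet normal 0.0000 0.0000 1.0000
    outer loop
      vertex 12.000 6.000 27.000
      vertex 1.757 1.757 27.000
      vertex 6.000 0.000 27.000
    endloop
  endfacet
  facet normal 0.0000 0.0000 1.0000
    outer loop
      vertex 12.000 6.000 27.000
      vertex 6.000 0.000 27.000
      vertex 10.243 1.757 27.000
    endloop
  endfacet
  facet normal 0.9239 0.3826 0.0000
    outer loop
      vertex 12.000 6.000 0.000
      vertex 10.243 10.243 0.000
      vertex 10.243 10.243 27.000
    endloop
  endfacet
  facet normal 0.9239 0.3826 0.0000
    outer loop
      vertex 12.000 6.000 0.000
      vertex 10.243 10.243 27.000
      vertex 12.000 6.000 27.000
    endloop
  endfacet
  facet normal 0.3826 0.9239 0.0000
    outer loop
      vertex 10.243 10.243 0.000
      vertex 6.000 12.000 0.000
      vertex 6.000 12.000 27.000
    endloop
  endfacet
  facet normal 0.3826 0.9239 0.0000
    outer loop
      vertex 10.243 10.243 0.000
      vertex 6.000 12.000 27.000
      vertex 10.243 10.243 27.000
    endloop
  endfacet
  facet normal -0.3826 0.9239 0.0000
    outer loop
      vertex 6.000 12.000 0.000
      vertex 1.757 10.243 0.000
      vertex 1.757 10.243 27.000
    endloop
  endfacet
  facet normal -0.3826 0.9239 0.0000
    outer loop
      vertex 6.000 12.000 0.000
      vertex 1.757 10.243 27.000
      vertex 6.000 12.000 27.000
    endloop
  endfacet
  facet normal -0.9239 0.3826 0.0000
    outer loop
      vertex 1.757 10.243 0.000
      vertex 0.000 6.000 0.000
      vertex 0.000 6.000 27.000
    endloop
  endfacet
  facet normal -0.9239 0.3826 0.0000
    outer loop
      vertex 1.757 10.243 0.000
      vertex 0.000 6.000 27.000
      vertex 1.757 10.243 27.000
    endloop
  endfacet
  facet normal -0.9239 -0.3826 0.0000
    outer loop
      vertex 0.000 6.000 0.000
      vertex 1.757 1.757 0.000
      vertex 1.757 1.757 27.000
    endloop
  endfacet
  facet normal -0.9239 -0.3826 0.0000
    outer loop
      vertex 0.000 6.000 0.000
      vertex 1.757 1.757 27.000
      vertex 0.000 6.000 27.000
    endloop
  endfacet
  facet normal -0.3826 -0.9239 0.0000
    outer loop
      vertex 1.757 1.757 0.000
      vertex 6.000 0.000 0.000
      vertex 6.000 0.000 27.000
    endloop
  endfacet
  facet normal -0.3826 -0.9239 0.0000
    outer loop
      vertex 1.757 1.757 0.000
      vertex 6.000 0.000 27.000
      vertex 1.757 1.757 27.000
    endloop
  endfacet
  facet normal 0.3826 -0.9239 0.0000
    outer loop
      vertex 6.000 0.000 0.000
      vertex 10.243 1.757 0.000
      vertex 10.243 1.757 27.000
    endloop
  endfacet
  facet normal 0.3826 -0.9239 0.0000
    outer loop
      vertex 6.000 0.000 0.000
      vertex 10.243 1.757 27.000
      vertex 6.000 0.000 27.000
    endloop
  endfacet
  facet normal 0.9239 -0.3826 0.0000
    outer loop
      vertex 10.243 1.757 0.000
      vertex 12.000 6.000 0.000
      vertex 12.000 6.000 27.000
    endloop
  endfacet
  facet normal 0.9239 -0.3826 0.0000
    outer loop
      vertex 10.243 1.757 0.000
      vertex 12.000 6.000 27.000
      vertex 10.243 1.757 27.000
    endloop
  endfacet
endsolid part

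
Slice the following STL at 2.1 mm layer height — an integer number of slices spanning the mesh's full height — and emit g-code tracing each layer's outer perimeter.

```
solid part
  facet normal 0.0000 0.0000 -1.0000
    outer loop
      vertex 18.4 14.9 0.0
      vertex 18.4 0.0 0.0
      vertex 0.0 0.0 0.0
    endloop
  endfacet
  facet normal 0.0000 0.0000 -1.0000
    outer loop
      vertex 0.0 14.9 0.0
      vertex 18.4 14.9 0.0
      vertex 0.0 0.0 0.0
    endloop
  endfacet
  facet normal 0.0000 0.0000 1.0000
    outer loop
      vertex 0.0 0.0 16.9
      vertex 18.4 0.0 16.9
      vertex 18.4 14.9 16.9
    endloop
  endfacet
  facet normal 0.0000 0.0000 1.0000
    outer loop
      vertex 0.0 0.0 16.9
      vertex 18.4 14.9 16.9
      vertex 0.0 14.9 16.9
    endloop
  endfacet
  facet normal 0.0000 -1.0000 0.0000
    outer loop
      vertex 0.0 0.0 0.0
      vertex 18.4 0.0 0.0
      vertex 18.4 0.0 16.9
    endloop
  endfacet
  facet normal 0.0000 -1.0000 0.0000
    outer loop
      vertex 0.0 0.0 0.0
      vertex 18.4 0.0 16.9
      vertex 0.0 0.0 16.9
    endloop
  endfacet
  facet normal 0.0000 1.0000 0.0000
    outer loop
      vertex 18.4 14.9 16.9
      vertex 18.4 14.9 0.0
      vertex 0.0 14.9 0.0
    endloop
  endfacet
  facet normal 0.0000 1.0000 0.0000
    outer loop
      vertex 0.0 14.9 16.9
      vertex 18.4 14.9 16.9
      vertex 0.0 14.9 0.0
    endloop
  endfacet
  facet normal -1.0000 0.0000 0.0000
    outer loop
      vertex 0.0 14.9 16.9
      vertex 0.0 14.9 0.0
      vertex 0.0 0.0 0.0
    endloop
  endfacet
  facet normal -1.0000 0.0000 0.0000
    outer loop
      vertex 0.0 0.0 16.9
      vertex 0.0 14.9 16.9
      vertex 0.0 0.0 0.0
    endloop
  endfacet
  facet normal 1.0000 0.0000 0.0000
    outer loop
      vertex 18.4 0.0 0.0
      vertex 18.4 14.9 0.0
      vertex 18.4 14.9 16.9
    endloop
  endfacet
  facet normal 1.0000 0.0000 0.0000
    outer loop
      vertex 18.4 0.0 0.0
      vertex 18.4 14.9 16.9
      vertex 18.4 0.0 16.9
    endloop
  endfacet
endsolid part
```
; perimeter-only toolpath
G21 ; units = mm
G90 ; absolute positioning
G28 ; home
; layer 1
G0 Z2.1
G0 X0.0 Y0.0
G1 X18.4 Y0.0
G1 X18.4 Y14.9
G1 X0.0 Y14.9
G1 X0.0 Y0.0
; layer 2
G0 Z4.2
G0 X0.0 Y0.0
G1 X18.4 Y0.0
G1 X18.4 Y14.9
G1 X0.0 Y14.9
G1 X0.0 Y0.0
; layer 3
G0 Z6.3
G0 X0.0 Y0.0
G1 X18.4 Y0.0
G1 X18.4 Y14.9
G1 X0.0 Y14.9
G1 X0.0 Y0.0
; layer 4
G0 Z8.4
G0 X0.0 Y0.0
G1 X18.4 Y0.0
G1 X18.4 Y14.9
G1 X0.0 Y14.9
G1 X0.0 Y0.0
; layer 5
G0 Z10.6
G0 X0.0 Y0.0
G1 X18.4 Y0.0
G1 X18.4 Y14.9
G1 X0.0 Y14.9
G1 X0.0 Y0.0
; layer 6
G0 Z12.7
G0 X0.0 Y0.0
G1 X18.4 Y0.0
G1 X18.4 Y14.9
G1 X0.0 Y14.9
G1 X0.0 Y0.0
; layer 7
G0 Z14.8
G0 X0.0 Y0.0
G1 X18.4 Y0.0
G1 X18.4 Y14.9
G1 X0.0 Y14.9
G1 X0.0 Y0.0
; layer 8
G0 Z16.9
G0 X0.0 Y0.0
G1 X18.4 Y0.0
G1 X18.4 Y14.9
G1 X0.0 Y14.9
G1 X0.0 Y0.0
M2 ; end

The solid is a rectangular box, roughly 18.4 × 14.9 mm footprint and 16.9 mm tall. Slicing at Δz = 2.1 mm — 8 equal slices spanning the solid's height, so layer i sits at z = i·h/8 — gives 8 non-empty perimeters. Each is a 4-segment closed polygon; G0 lifts to the layer z and rapids to the start vertex, then G1 traces the edges.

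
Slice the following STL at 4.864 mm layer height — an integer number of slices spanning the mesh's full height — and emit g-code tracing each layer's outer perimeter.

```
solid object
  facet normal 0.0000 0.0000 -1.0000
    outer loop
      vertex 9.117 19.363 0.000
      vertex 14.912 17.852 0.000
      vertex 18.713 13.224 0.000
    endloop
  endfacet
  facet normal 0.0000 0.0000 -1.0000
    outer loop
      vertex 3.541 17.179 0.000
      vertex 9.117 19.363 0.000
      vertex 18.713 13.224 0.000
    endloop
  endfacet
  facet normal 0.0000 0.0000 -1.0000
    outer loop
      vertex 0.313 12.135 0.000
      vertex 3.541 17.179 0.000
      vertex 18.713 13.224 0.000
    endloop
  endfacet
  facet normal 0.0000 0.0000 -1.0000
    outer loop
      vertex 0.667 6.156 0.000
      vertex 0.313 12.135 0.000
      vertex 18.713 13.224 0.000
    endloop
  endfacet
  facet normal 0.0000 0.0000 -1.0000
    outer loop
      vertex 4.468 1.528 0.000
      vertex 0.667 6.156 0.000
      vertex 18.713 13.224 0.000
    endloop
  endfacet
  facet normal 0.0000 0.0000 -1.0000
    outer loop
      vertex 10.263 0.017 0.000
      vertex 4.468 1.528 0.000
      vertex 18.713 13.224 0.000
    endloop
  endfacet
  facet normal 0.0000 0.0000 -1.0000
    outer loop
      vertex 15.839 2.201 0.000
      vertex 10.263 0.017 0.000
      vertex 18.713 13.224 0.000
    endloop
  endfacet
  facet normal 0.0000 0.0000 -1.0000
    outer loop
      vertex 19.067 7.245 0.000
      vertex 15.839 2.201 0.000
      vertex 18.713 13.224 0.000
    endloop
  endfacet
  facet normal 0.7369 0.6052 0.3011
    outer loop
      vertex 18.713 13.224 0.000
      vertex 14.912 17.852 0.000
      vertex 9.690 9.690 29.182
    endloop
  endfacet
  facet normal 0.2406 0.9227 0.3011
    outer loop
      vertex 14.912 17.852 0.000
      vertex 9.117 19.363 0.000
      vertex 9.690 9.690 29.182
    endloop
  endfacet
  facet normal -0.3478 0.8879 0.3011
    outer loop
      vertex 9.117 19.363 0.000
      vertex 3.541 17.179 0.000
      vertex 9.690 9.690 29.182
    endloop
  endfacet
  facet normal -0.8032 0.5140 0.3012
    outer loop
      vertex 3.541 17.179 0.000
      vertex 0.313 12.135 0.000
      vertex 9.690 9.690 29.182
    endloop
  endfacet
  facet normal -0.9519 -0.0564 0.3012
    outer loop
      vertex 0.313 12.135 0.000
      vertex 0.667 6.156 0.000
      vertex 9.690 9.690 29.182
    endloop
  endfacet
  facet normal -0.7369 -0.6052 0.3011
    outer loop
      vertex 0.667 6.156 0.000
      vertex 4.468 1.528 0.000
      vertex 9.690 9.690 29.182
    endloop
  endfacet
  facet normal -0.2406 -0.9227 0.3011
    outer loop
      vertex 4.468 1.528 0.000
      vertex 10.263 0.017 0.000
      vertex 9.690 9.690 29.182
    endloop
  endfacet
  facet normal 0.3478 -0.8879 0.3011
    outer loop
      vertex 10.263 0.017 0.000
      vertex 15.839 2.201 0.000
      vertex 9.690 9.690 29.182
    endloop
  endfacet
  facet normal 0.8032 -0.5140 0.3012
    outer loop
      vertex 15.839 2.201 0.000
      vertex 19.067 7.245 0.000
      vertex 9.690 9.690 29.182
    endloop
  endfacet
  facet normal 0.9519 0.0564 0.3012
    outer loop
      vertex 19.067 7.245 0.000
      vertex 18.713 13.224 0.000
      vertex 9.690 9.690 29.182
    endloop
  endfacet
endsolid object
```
; perimeter-only toolpath
G21 ; units = mm
G90 ; absolute positioning
G28 ; home
; layer 1
G0 Z4.864
G0 X17.209 Y12.635
G1 X14.042 Y16.492
G1 X9.213 Y17.751
G1 X4.566 Y15.931
G1 X1.876 Y11.728
G1 X2.171 Y6.745
G1 X5.338 Y2.888
G1 X10.168 Y1.629
G1 X14.814 Y3.449
G1 X17.504 Y7.652
G1 X17.209 Y12.635
; layer 2
G0 Z9.727
G0 X15.705 Y12.046
G1 X13.171 Y15.131
G1 X9.308 Y16.139
G1 X5.591 Y14.683
G1 X3.439 Y11.320
G1 X3.675 Y7.334
G1 X6.209 Y4.249
G1 X10.072 Y3.241
G1 X13.789 Y4.697
G1 X15.941 Y8.060
G1 X15.705 Y12.046
; layer 3
G0 Z14.591
G0 X14.201 Y11.457
G1 X12.301 Y13.771
G1 X9.404 Y14.526
G1 X6.615 Y13.434
G1 X5.002 Y10.912
G1 X5.178 Y7.923
G1 X7.079 Y5.609
G1 X9.976 Y4.853
G1 X12.764 Y5.946
G1 X14.378 Y8.467
G1 X14.201 Y11.457
; layer 4
G0 Z19.455
G0 X12.698 Y10.868
G1 X11.431 Y12.411
G1 X9.499 Y12.914
G1 X7.640 Y12.186
G1 X6.564 Y10.505
G1 X6.682 Y8.512
G1 X7.949 Y6.969
G1 X9.881 Y6.466
G1 X11.740 Y7.194
G1 X12.816 Y8.875
G1 X12.698 Y10.868
; layer 5
G0 Z24.318
G0 X11.194 Y10.279
G1 X10.560 Y11.050
G1 X9.595 Y11.302
G1 X8.665 Y10.938
G1 X8.127 Y10.098
G1 X8.186 Y9.101
G1 X8.820 Y8.330
G1 X9.786 Y8.078
G1 X10.715 Y8.442
G1 X11.253 Y9.282
G1 X11.194 Y10.279
M2 ; end

The solid is a regular 10-sided pyramid, base circumscribed radius ≈ 9.69 mm, apex at z ≈ 29.2 mm. Slicing at Δz = 4.864 mm — 6 equal slices spanning the solid's height, so layer i sits at z = i·h/6 — gives 5 non-empty perimeters. Each is a 10-segment closed polygon; G0 lifts to the layer z and rapids to the start vertex, then G1 traces the edges. The cross-section shrinks linearly with z (the slice at the apex is degenerate and omitted).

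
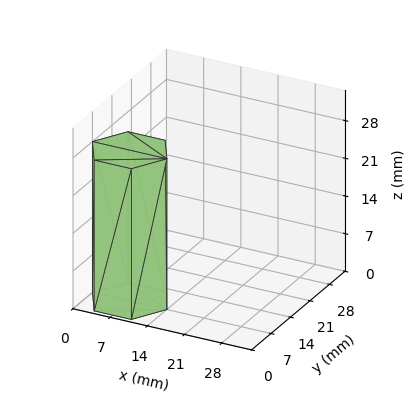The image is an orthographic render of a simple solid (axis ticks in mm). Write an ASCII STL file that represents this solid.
Reading the render: the shape is a regular 6-sided prism (a cylinder approximated with 6 flat sides), circumscribed radius ≈ 7 mm, height ≈ 28 mm (dimensions read to the nearest mm from the axis ticks). For the STL, each face is triangulated and given an outward normal.

solid part
  facet normal 0.0000 0.0000 -1.0000
    outer loop
      vertex 3.50 13.06 0.00
      vertex 10.50 13.06 0.00
      vertex 14.00 7.00 0.00
    endloop
  endfacet
  facet normal 0.0000 0.0000 -1.0000
    outer loop
      vertex 0.00 7.00 0.00
      vertex 3.50 13.06 0.00
      vertex 14.00 7.00 0.00
    endloop
  endfacet
  facet normal 0.0000 0.0000 -1.0000
    outer loop
      vertex 3.50 0.94 0.00
      vertex 0.00 7.00 0.00
      vertex 14.00 7.00 0.00
    endloop
  endfacet
  facet normal 0.0000 0.0000 -1.0000
    outer loop
      vertex 10.50 0.94 0.00
      vertex 3.50 0.94 0.00
      vertex 14.00 7.00 0.00
    endloop
  endfacet
  facet normal 0.0000 0.0000 1.0000
    outer loop
      vertex 14.00 7.00 28.00
      vertex 10.50 13.06 28.00
      vertex 3.50 13.06 28.00
    endloop
  endfacet
  facet normal 0.0000 0.0000 1.0000
    outer loop
      vertex 14.00 7.00 28.00
      vertex 3.50 13.06 28.00
      vertex 0.00 7.00 28.00
    endloop
  endfacet
  facet normal 0.0000 0.0000 1.0000
    outer loop
      vertex 14.00 7.00 28.00
      vertex 0.00 7.00 28.00
      vertex 3.50 0.94 28.00
    endloop
  endfacet
  facet normal 0.0000 0.0000 1.0000
    outer loop
      vertex 14.00 7.00 28.00
      vertex 3.50 0.94 28.00
      vertex 10.50 0.94 28.00
    endloop
  endfacet
  facet normal 0.8659 0.5001 0.0000
    outer loop
      vertex 14.00 7.00 0.00
      vertex 10.50 13.06 0.00
      vertex 10.50 13.06 28.00
    endloop
  endfacet
  facet normal 0.8659 0.5001 0.0000
    outer loop
      vertex 14.00 7.00 0.00
      vertex 10.50 13.06 28.00
      vertex 14.00 7.00 28.00
    endloop
  endfacet
  facet normal 0.0000 1.0000 0.0000
    outer loop
      vertex 10.50 13.06 0.00
      vertex 3.50 13.06 0.00
      vertex 3.50 13.06 28.00
    endloop
  endfacet
  facet normal 0.0000 1.0000 0.0000
    outer loop
      vertex 10.50 13.06 0.00
      vertex 3.50 13.06 28.00
      vertex 10.50 13.06 28.00
    endloop
  endfacet
  facet normal -0.8659 0.5001 0.0000
    outer loop
      vertex 3.50 13.06 0.00
      vertex 0.00 7.00 0.00
      vertex 0.00 7.00 28.00
    endloop
  endfacet
  facet normal -0.8659 0.5001 0.0000
    outer loop
      vertex 3.50 13.06 0.00
      vertex 0.00 7.00 28.00
      vertex 3.50 13.06 28.00
    endloop
  endfacet
  facet normal -0.8659 -0.5001 0.0000
    outer loop
      vertex 0.00 7.00 0.00
      vertex 3.50 0.94 0.00
      vertex 3.50 0.94 28.00
    endloop
  endfacet
  facet normal -0.8659 -0.5001 0.0000
    outer loop
      vertex 0.00 7.00 0.00
      vertex 3.50 0.94 28.00
      vertex 0.00 7.00 28.00
    endloop
  endfacet
  facet normal 0.0000 -1.0000 0.0000
    outer loop
      vertex 3.50 0.94 0.00
      vertex 10.50 0.94 0.00
      vertex 10.50 0.94 28.00
    endloop
  endfacet
  facet normal 0.0000 -1.0000 0.0000
    outer loop
      vertex 3.50 0.94 0.00
      vertex 10.50 0.94 28.00
      vertex 3.50 0.94 28.00
    endloop
  endfacet
  facet normal 0.8659 -0.5001 0.0000
    outer loop
      vertex 10.50 0.94 0.00
      vertex 14.00 7.00 0.00
      vertex 14.00 7.00 28.00
    endloop
  endfacet
  facet normal 0.8659 -0.5001 0.0000
    outer loop
      vertex 10.50 0.94 0.00
      vertex 14.00 7.00 28.00
      vertex 10.50 0.94 28.00
    endloop
  endfacet
endsolid part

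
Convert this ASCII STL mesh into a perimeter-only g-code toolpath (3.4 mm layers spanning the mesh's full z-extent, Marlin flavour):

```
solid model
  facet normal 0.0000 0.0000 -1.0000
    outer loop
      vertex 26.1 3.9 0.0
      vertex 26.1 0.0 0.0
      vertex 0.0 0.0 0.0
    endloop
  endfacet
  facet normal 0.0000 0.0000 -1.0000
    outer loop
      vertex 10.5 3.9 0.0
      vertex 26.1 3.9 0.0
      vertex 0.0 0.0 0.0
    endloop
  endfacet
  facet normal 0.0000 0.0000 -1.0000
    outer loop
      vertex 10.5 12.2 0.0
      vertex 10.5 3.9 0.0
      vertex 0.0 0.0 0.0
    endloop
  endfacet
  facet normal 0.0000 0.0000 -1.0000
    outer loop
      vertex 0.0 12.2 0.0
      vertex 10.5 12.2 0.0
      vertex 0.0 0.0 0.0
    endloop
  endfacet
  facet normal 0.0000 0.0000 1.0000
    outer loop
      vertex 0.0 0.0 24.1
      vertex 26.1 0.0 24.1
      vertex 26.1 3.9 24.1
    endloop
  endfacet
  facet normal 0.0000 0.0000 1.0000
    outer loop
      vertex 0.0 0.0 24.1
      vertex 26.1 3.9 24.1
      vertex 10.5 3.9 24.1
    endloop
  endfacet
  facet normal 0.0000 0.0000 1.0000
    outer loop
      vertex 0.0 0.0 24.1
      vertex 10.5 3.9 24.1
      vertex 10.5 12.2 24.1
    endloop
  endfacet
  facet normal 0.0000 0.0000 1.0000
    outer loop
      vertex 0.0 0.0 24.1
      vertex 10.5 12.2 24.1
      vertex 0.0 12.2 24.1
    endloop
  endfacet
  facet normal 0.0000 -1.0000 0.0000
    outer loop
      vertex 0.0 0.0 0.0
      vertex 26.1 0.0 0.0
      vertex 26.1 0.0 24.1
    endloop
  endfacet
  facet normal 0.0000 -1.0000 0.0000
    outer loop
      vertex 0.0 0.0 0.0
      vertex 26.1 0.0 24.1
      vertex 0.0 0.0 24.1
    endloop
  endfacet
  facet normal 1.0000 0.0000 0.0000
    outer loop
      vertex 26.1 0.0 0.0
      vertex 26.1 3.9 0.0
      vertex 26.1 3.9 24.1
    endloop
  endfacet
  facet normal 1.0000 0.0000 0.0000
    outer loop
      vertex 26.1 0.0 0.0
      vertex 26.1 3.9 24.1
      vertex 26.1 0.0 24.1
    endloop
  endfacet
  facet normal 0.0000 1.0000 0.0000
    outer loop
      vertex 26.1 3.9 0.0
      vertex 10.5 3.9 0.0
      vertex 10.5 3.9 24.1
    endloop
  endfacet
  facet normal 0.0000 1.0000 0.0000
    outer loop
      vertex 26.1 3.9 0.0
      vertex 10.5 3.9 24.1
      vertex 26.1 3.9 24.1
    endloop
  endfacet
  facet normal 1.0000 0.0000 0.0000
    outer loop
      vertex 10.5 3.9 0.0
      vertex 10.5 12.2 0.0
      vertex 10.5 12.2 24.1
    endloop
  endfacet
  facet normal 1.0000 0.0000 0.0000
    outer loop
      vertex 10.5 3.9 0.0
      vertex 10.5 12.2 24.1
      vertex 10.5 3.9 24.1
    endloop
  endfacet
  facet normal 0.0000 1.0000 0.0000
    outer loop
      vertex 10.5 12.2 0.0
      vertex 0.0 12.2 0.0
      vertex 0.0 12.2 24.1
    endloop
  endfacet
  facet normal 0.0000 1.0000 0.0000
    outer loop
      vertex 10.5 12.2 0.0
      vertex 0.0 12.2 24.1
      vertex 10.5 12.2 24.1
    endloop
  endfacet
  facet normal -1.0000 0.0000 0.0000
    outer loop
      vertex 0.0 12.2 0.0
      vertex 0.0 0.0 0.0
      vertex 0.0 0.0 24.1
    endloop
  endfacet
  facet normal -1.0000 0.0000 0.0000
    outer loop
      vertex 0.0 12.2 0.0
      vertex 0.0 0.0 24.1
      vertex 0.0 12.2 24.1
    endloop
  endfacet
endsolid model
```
; perimeter-only toolpath
G21 ; units = mm
G90 ; absolute positioning
G28 ; home
; layer 1
G0 Z3.4
G0 X0.0 Y0.0
G1 X26.1 Y0.0
G1 X26.1 Y3.9
G1 X10.5 Y3.9
G1 X10.5 Y12.2
G1 X0.0 Y12.2
G1 X0.0 Y0.0
; layer 2
G0 Z6.9
G0 X0.0 Y0.0
G1 X26.1 Y0.0
G1 X26.1 Y3.9
G1 X10.5 Y3.9
G1 X10.5 Y12.2
G1 X0.0 Y12.2
G1 X0.0 Y0.0
; layer 3
G0 Z10.3
G0 X0.0 Y0.0
G1 X26.1 Y0.0
G1 X26.1 Y3.9
G1 X10.5 Y3.9
G1 X10.5 Y12.2
G1 X0.0 Y12.2
G1 X0.0 Y0.0
; layer 4
G0 Z13.8
G0 X0.0 Y0.0
G1 X26.1 Y0.0
G1 X26.1 Y3.9
G1 X10.5 Y3.9
G1 X10.5 Y12.2
G1 X0.0 Y12.2
G1 X0.0 Y0.0
; layer 5
G0 Z17.2
G0 X0.0 Y0.0
G1 X26.1 Y0.0
G1 X26.1 Y3.9
G1 X10.5 Y3.9
G1 X10.5 Y12.2
G1 X0.0 Y12.2
G1 X0.0 Y0.0
; layer 6
G0 Z20.7
G0 X0.0 Y0.0
G1 X26.1 Y0.0
G1 X26.1 Y3.9
G1 X10.5 Y3.9
G1 X10.5 Y12.2
G1 X0.0 Y12.2
G1 X0.0 Y0.0
; layer 7
G0 Z24.1
G0 X0.0 Y0.0
G1 X26.1 Y0.0
G1 X26.1 Y3.9
G1 X10.5 Y3.9
G1 X10.5 Y12.2
G1 X0.0 Y12.2
G1 X0.0 Y0.0
M2 ; end

The solid is an L-shaped prism: outer 26.1 × 12.2 mm, arm thicknesses ≈ 3.9 mm (horizontal) and 10.5 mm (vertical), extruded 24.1 mm in z. Slicing at Δz = 3.4 mm — 7 equal slices spanning the solid's height, so layer i sits at z = i·h/7 — gives 7 non-empty perimeters. Each is a 6-segment closed polygon; G0 lifts to the layer z and rapids to the start vertex, then G1 traces the edges.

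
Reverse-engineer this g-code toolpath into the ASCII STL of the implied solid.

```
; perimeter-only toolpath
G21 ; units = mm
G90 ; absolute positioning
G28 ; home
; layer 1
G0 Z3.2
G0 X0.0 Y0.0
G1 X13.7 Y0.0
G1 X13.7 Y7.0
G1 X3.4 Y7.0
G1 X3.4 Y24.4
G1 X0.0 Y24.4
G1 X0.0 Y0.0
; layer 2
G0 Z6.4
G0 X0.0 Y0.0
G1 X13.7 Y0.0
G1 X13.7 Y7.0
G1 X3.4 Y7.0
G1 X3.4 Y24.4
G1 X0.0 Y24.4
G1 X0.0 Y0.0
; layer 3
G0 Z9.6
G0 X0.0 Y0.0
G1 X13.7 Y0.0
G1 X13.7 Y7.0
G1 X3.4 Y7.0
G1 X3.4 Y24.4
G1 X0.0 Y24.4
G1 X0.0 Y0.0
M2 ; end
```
solid part
  facet normal 0.0000 0.0000 -1.0000
    outer loop
      vertex 13.7 7.0 0.0
      vertex 13.7 0.0 0.0
      vertex 0.0 0.0 0.0
    endloop
  endfacet
  facet normal 0.0000 0.0000 -1.0000
    outer loop
      vertex 3.4 7.0 0.0
      vertex 13.7 7.0 0.0
      vertex 0.0 0.0 0.0
    endloop
  endfacet
  facet normal 0.0000 0.0000 -1.0000
    outer loop
      vertex 3.4 24.4 0.0
      vertex 3.4 7.0 0.0
      vertex 0.0 0.0 0.0
    endloop
  endfacet
  facet normal 0.0000 0.0000 -1.0000
    outer loop
      vertex 0.0 24.4 0.0
      vertex 3.4 24.4 0.0
      vertex 0.0 0.0 0.0
    endloop
  endfacet
  facet normal 0.0000 0.0000 1.0000
    outer loop
      vertex 0.0 0.0 9.6
      vertex 13.7 0.0 9.6
      vertex 13.7 7.0 9.6
    endloop
  endfacet
  facet normal 0.0000 0.0000 1.0000
    outer loop
      vertex 0.0 0.0 9.6
      vertex 13.7 7.0 9.6
      vertex 3.4 7.0 9.6
    endloop
  endfacet
  facet normal 0.0000 0.0000 1.0000
    outer loop
      vertex 0.0 0.0 9.6
      vertex 3.4 7.0 9.6
      vertex 3.4 24.4 9.6
    endloop
  endfacet
  facet normal 0.0000 0.0000 1.0000
    outer loop
      vertex 0.0 0.0 9.6
      vertex 3.4 24.4 9.6
      vertex 0.0 24.4 9.6
    endloop
  endfacet
  facet normal 0.0000 -1.0000 0.0000
    outer loop
      vertex 0.0 0.0 0.0
      vertex 13.7 0.0 0.0
      vertex 13.7 0.0 9.6
    endloop
  endfacet
  facet normal 0.0000 -1.0000 0.0000
    outer loop
      vertex 0.0 0.0 0.0
      vertex 13.7 0.0 9.6
      vertex 0.0 0.0 9.6
    endloop
  endfacet
  facet normal 1.0000 0.0000 0.0000
    outer loop
      vertex 13.7 0.0 0.0
      vertex 13.7 7.0 0.0
      vertex 13.7 7.0 9.6
    endloop
  endfacet
  facet normal 1.0000 0.0000 0.0000
    outer loop
      vertex 13.7 0.0 0.0
      vertex 13.7 7.0 9.6
      vertex 13.7 0.0 9.6
    endloop
  endfacet
  facet normal 0.0000 1.0000 0.0000
    outer loop
      vertex 13.7 7.0 0.0
      vertex 3.4 7.0 0.0
      vertex 3.4 7.0 9.6
    endloop
  endfacet
  facet normal 0.0000 1.0000 0.0000
    outer loop
      vertex 13.7 7.0 0.0
      vertex 3.4 7.0 9.6
      vertex 13.7 7.0 9.6
    endloop
  endfacet
  facet normal 1.0000 0.0000 0.0000
    outer loop
      vertex 3.4 7.0 0.0
      vertex 3.4 24.4 0.0
      vertex 3.4 24.4 9.6
    endloop
  endfacet
  facet normal 1.0000 0.0000 0.0000
    outer loop
      vertex 3.4 7.0 0.0
      vertex 3.4 24.4 9.6
      vertex 3.4 7.0 9.6
    endloop
  endfacet
  facet normal 0.0000 1.0000 0.0000
    outer loop
      vertex 3.4 24.4 0.0
      vertex 0.0 24.4 0.0
      vertex 0.0 24.4 9.6
    endloop
  endfacet
  facet normal 0.0000 1.0000 0.0000
    outer loop
      vertex 3.4 24.4 0.0
      vertex 0.0 24.4 9.6
      vertex 3.4 24.4 9.6
    endloop
  endfacet
  facet normal -1.0000 0.0000 0.0000
    outer loop
      vertex 0.0 24.4 0.0
      vertex 0.0 0.0 0.0
      vertex 0.0 0.0 9.6
    endloop
  endfacet
  facet normal -1.0000 0.0000 0.0000
    outer loop
      vertex 0.0 24.4 0.0
      vertex 0.0 0.0 9.6
      vertex 0.0 24.4 9.6
    endloop
  endfacet
endsolid part

The G0 Z moves step by Δz≈3.2 mm. Every layer's G1 loop is the same polygon, so the solid is a straight extrusion of it from z=0 to z≈9.6. Closing with flat bottom and top caps and triangulating gives 20 facets — an L-shaped prism: outer 13.7 × 24.4 mm, arm thicknesses ≈ 7 mm (horizontal) and 3.4 mm (vertical), extruded 9.6 mm in z.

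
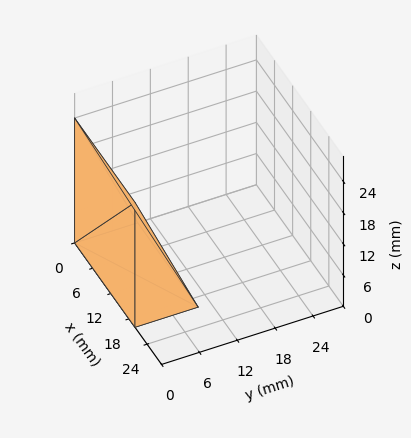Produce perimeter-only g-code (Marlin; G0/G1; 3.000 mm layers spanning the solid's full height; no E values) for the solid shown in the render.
Reading the render: the shape is a wedge (ramp): 20 × 10 mm base, rising to 24 mm along the y=0 edge and sloping linearly to z=0 at y=10 (dimensions read to the nearest mm from the axis ticks). For the g-code, the solid's height is divided into equal slices at the stated Δz and each level perimeter traced with G1 moves after a G0 lift.

; perimeter-only toolpath
G21 ; units = mm
G90 ; absolute positioning
G28 ; home
; layer 1
G0 Z3.000
G0 X0.000 Y0.000
G1 X20.000 Y0.000
G1 X20.000 Y8.750
G1 X0.000 Y8.750
G1 X0.000 Y0.000
; layer 2
G0 Z6.000
G0 X0.000 Y0.000
G1 X20.000 Y0.000
G1 X20.000 Y7.500
G1 X0.000 Y7.500
G1 X0.000 Y0.000
; layer 3
G0 Z9.000
G0 X0.000 Y0.000
G1 X20.000 Y0.000
G1 X20.000 Y6.250
G1 X0.000 Y6.250
G1 X0.000 Y0.000
; layer 4
G0 Z12.000
G0 X0.000 Y0.000
G1 X20.000 Y0.000
G1 X20.000 Y5.000
G1 X0.000 Y5.000
G1 X0.000 Y0.000
; layer 5
G0 Z15.000
G0 X0.000 Y0.000
G1 X20.000 Y0.000
G1 X20.000 Y3.750
G1 X0.000 Y3.750
G1 X0.000 Y0.000
; layer 6
G0 Z18.000
G0 X0.000 Y0.000
G1 X20.000 Y0.000
G1 X20.000 Y2.500
G1 X0.000 Y2.500
G1 X0.000 Y0.000
; layer 7
G0 Z21.000
G0 X0.000 Y0.000
G1 X20.000 Y0.000
G1 X20.000 Y1.250
G1 X0.000 Y1.250
G1 X0.000 Y0.000
M2 ; end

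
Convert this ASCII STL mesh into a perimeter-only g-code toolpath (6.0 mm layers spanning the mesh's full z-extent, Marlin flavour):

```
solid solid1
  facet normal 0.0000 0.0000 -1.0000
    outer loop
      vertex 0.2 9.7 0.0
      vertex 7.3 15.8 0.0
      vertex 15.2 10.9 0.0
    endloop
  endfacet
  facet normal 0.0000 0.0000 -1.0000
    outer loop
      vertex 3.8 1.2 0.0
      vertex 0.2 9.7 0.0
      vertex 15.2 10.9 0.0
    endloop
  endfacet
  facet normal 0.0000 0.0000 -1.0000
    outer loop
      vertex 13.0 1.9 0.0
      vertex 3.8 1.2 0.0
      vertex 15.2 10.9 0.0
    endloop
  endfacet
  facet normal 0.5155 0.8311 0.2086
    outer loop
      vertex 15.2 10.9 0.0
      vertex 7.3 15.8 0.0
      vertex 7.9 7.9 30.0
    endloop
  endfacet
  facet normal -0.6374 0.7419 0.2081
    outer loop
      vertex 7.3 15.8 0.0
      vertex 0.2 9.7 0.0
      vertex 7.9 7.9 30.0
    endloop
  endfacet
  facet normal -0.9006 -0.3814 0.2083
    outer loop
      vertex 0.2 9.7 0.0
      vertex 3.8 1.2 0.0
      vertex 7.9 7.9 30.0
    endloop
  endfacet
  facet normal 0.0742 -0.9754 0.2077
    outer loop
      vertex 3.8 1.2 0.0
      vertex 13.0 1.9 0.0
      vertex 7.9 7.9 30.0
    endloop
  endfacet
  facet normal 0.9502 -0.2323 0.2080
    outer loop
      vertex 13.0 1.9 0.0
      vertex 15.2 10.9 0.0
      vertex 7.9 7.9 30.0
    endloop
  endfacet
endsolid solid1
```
; perimeter-only toolpath
G21 ; units = mm
G90 ; absolute positioning
G28 ; home
; layer 1
G0 Z6.0
G0 X13.7 Y10.3
G1 X7.4 Y14.2
G1 X1.7 Y9.3
G1 X4.6 Y2.5
G1 X12.0 Y3.1
G1 X13.7 Y10.3
; layer 2
G0 Z12.0
G0 X12.3 Y9.7
G1 X7.5 Y12.6
G1 X3.3 Y9.0
G1 X5.4 Y3.9
G1 X11.0 Y4.3
G1 X12.3 Y9.7
; layer 3
G0 Z18.0
G0 X10.8 Y9.1
G1 X7.7 Y11.1
G1 X4.8 Y8.6
G1 X6.3 Y5.2
G1 X9.9 Y5.5
G1 X10.8 Y9.1
; layer 4
G0 Z24.0
G0 X9.4 Y8.5
G1 X7.8 Y9.5
G1 X6.4 Y8.3
G1 X7.1 Y6.6
G1 X8.9 Y6.7
G1 X9.4 Y8.5
M2 ; end

The solid is a regular 5-sided pyramid, base circumscribed radius ≈ 7.9 mm, apex at z ≈ 30 mm. Slicing at Δz = 6.0 mm — 5 equal slices spanning the solid's height, so layer i sits at z = i·h/5 — gives 4 non-empty perimeters. Each is a 5-segment closed polygon; G0 lifts to the layer z and rapids to the start vertex, then G1 traces the edges. The cross-section shrinks linearly with z (the slice at the apex is degenerate and omitted).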